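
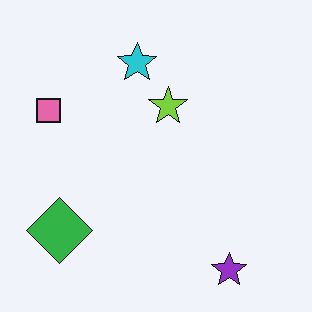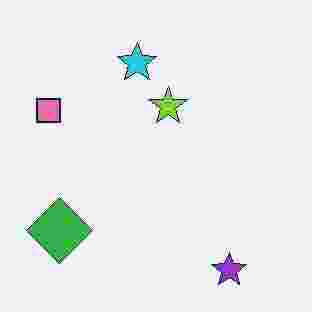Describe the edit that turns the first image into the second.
It was heavily JPEG-compressed with obvious blocking artifacts.

Blocky 8×8 compression artifacts appear around shape edges and the flat background shows ringing — characteristic JPEG degradation.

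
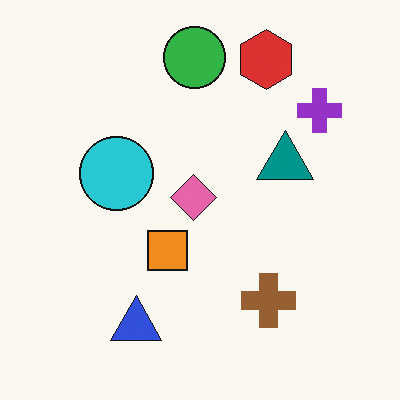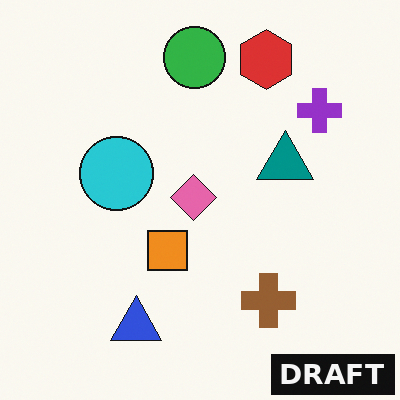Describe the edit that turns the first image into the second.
The transformation is: watermarked with the text "DRAFT" in the lower-right corner.

A dark label reading "DRAFT" appears in the lower-right corner.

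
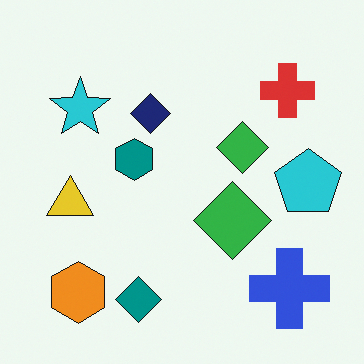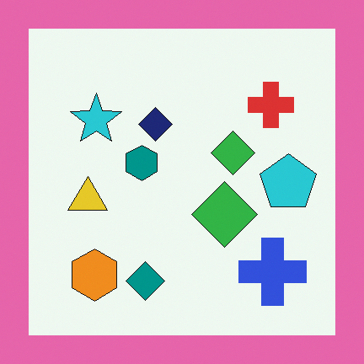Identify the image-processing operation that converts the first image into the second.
The second image is the first framed with a pink border.

A solid pink frame runs around the edge of the second image, with the content slightly shrunk inside it.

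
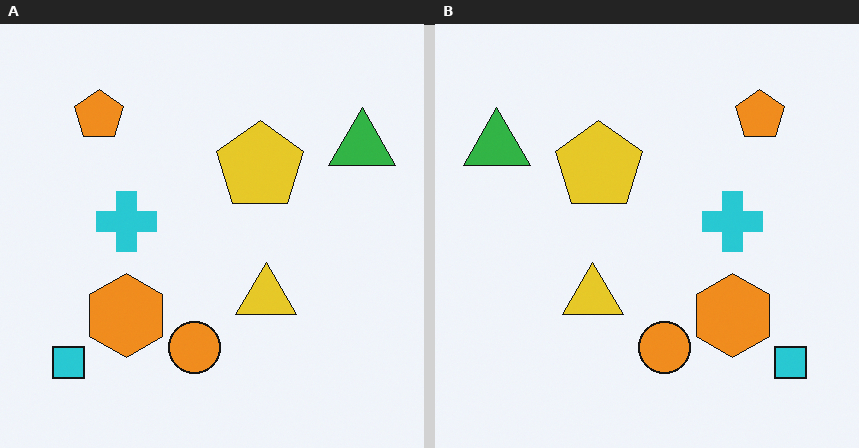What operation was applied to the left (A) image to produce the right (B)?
It was flipped horizontally (left ↔ right).

The green triangle is in the top-right of the left (A) image and the top-left of the right (B) — shapes on opposite sides of the vertical midline have swapped in a mirror flip.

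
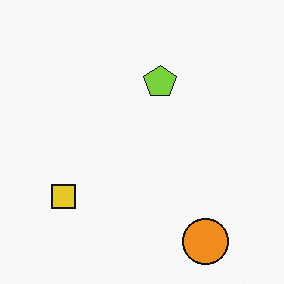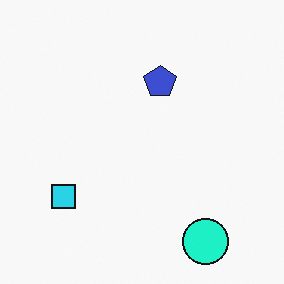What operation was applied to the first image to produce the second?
Hue-shifted noticeably.

Every shape's color has rotated by the same amount around the hue wheel — a uniform hue shift.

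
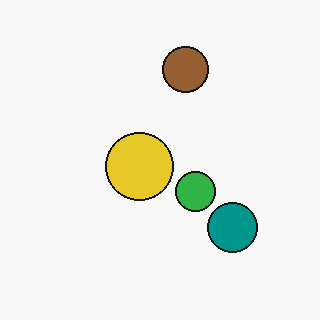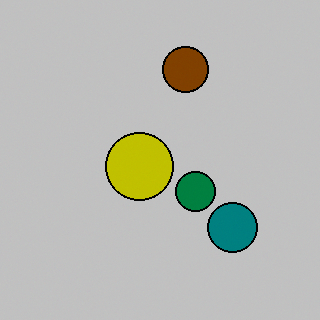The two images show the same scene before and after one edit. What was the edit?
It was heavily posterized to just a handful of flat colors.

Each flat color has snapped to a coarser quantized level — most visibly, the near-white background has dropped to a flat grey.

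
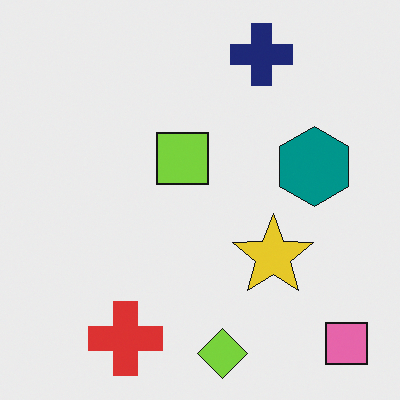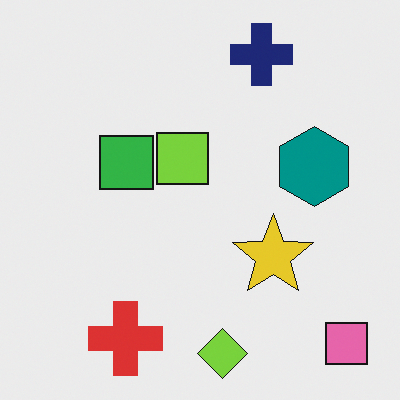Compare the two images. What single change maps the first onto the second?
Overlaid with an additional green square.

A green square appears in the second image that is absent from the first.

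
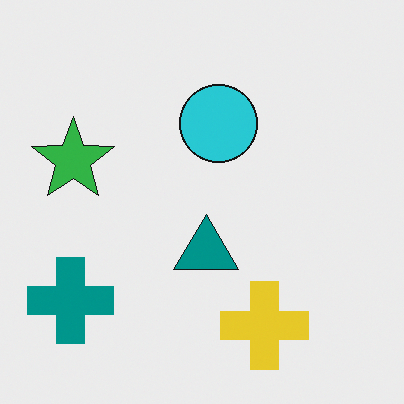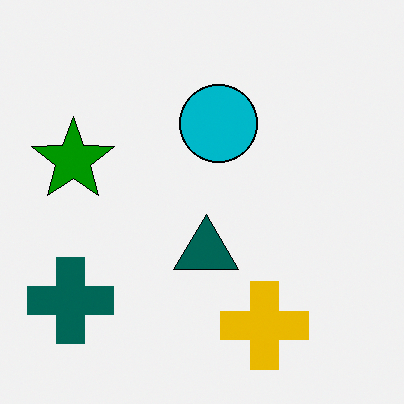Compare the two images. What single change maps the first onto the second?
This is the original image given much higher contrast.

Tones are pushed away from mid-grey across the whole image — a global contrast change.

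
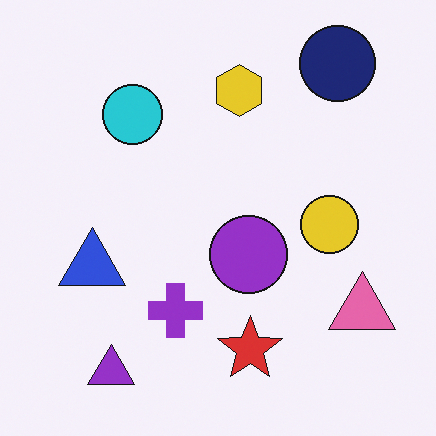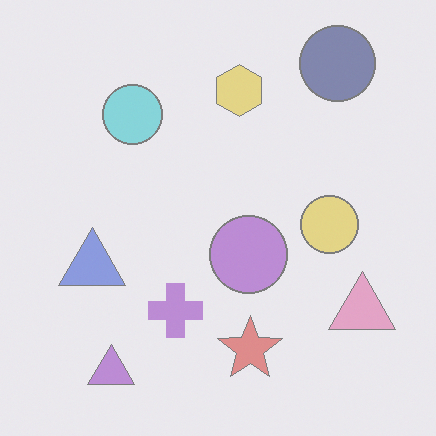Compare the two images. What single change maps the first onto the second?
It was given much lower contrast.

Tones are pushed toward mid-grey across the whole image — a global contrast change.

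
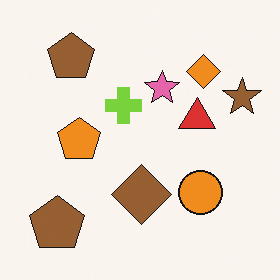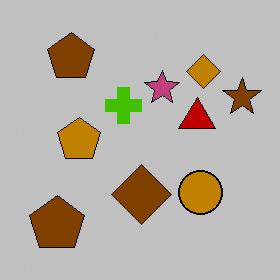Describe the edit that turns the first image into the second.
This is the original image heavily posterized to just a handful of flat colors.

Each flat color has snapped to a coarser quantized level — most visibly, the near-white background has dropped to a flat grey.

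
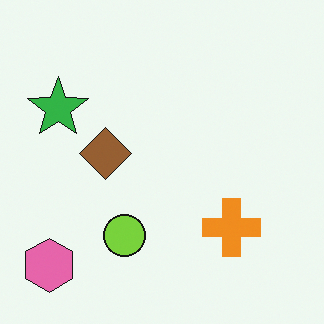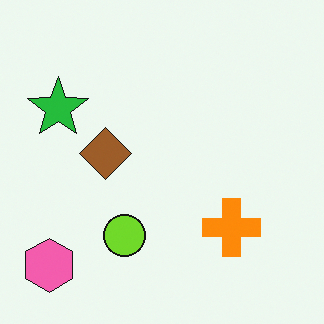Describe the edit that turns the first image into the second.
The transformation is: slightly oversaturated.

All colors are more vivid — a global saturation change.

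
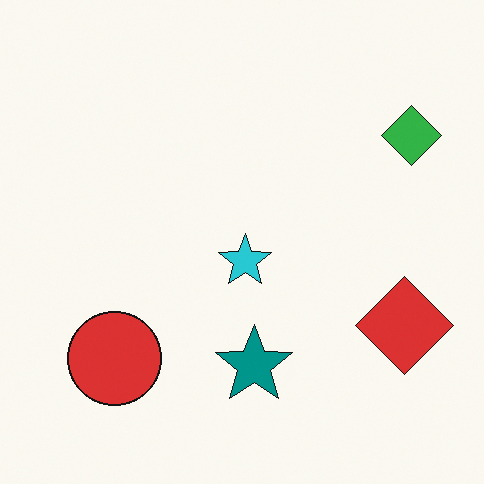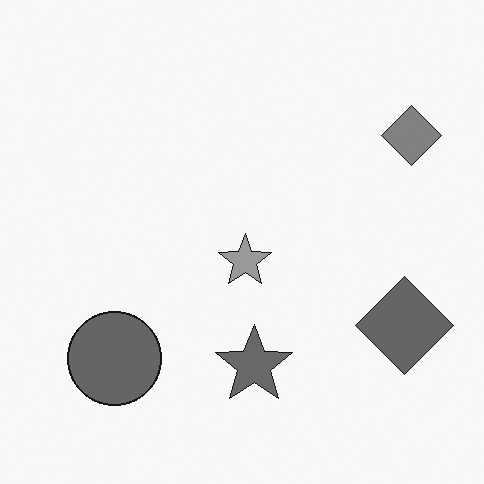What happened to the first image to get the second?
The second image is the first converted to grayscale.

All color is removed — every shape is now a shade of grey.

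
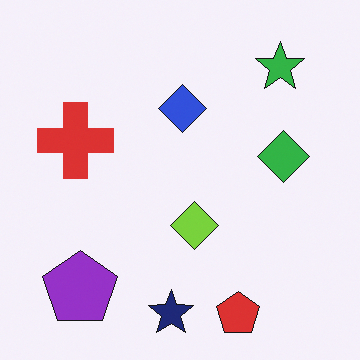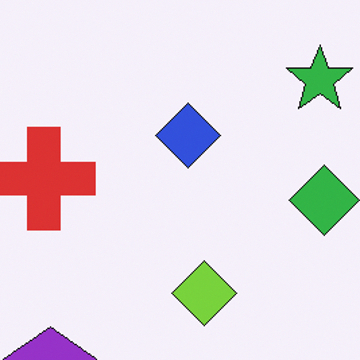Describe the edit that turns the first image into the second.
Cropped to a modestly smaller region and rescaled.

The visible shapes are larger and the field of view is narrower; shapes near the original edges may be partly or wholly outside the frame — a crop-and-rescale.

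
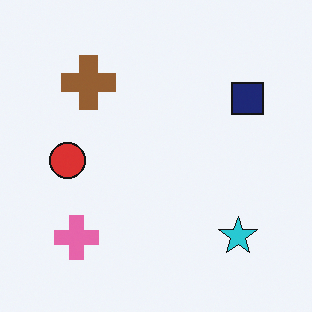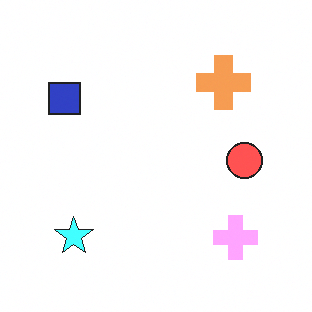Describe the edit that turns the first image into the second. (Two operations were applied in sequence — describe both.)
The transformation is: flipped horizontally (left ↔ right), then substantially brightened.

The navy square is in the top-right of the first image and the top-left of the second — shapes on opposite sides of the vertical midline have swapped in a mirror flip. Every pixel — background and shapes alike — is uniformly brightened.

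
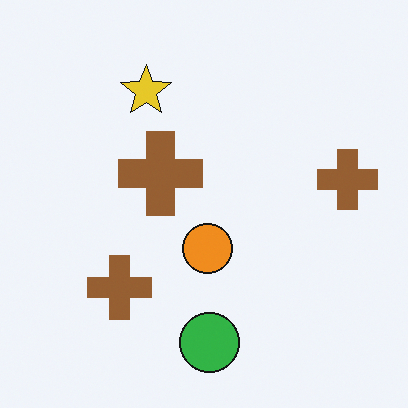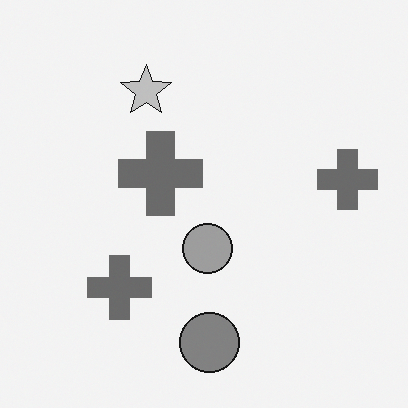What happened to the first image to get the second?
It was converted to grayscale.

All color is removed — every shape is now a shade of grey.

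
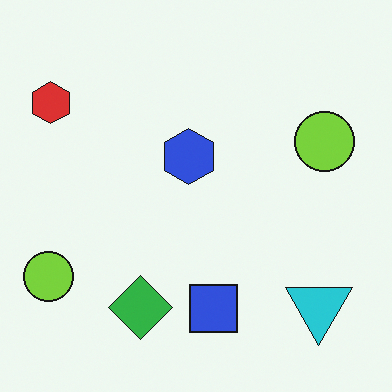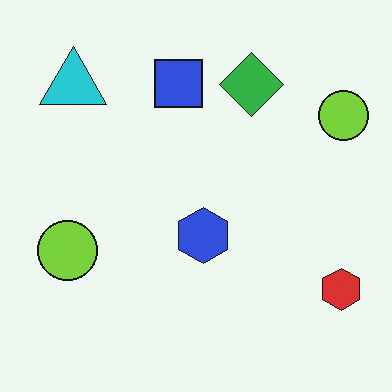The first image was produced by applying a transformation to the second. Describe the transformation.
This is the original image rotated 180°.

The red hexagon sits in the bottom-right of the second image and the top-left of the first — consistent with a whole-image 180° rotation.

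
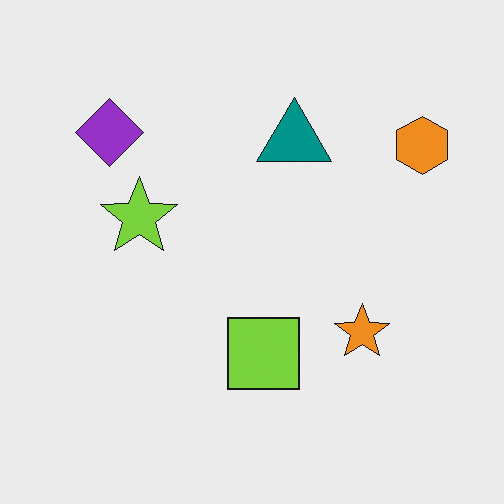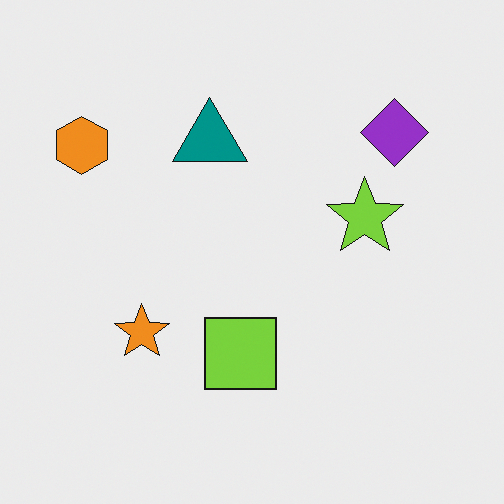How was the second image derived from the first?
The image was flipped horizontally (left ↔ right).

The orange hexagon is in the top-right of the first image and the top-left of the second — shapes on opposite sides of the vertical midline have swapped in a mirror flip.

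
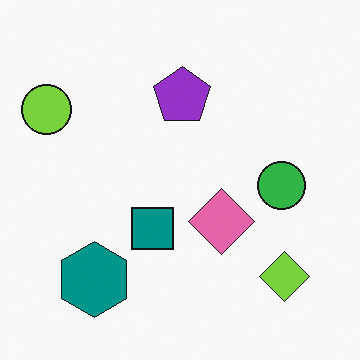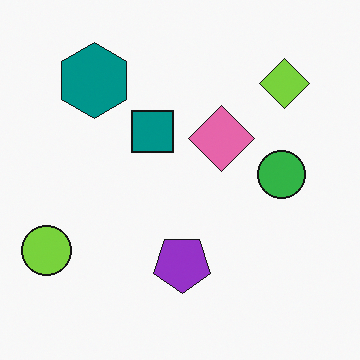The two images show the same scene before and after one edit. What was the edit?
The transformation is: flipped vertically (top ↔ bottom).

The teal hexagon is in the bottom-left of the first image and the top-left of the second — shapes on opposite sides of the horizontal midline have swapped in a mirror flip.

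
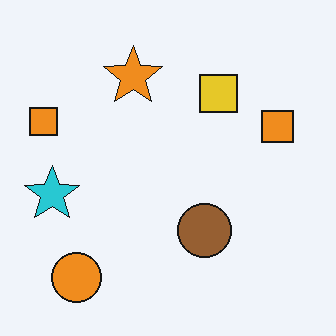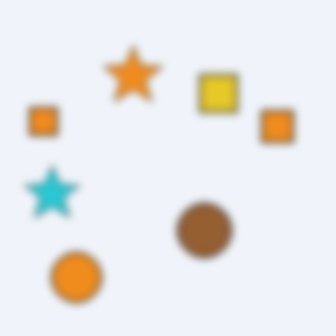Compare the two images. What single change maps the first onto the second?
The second image is the first noticeably gaussian-blurred.

Shape edges and outlines are uniformly softened across the whole image.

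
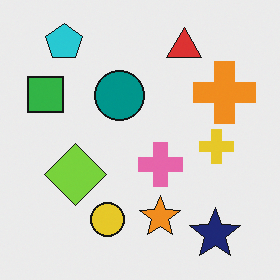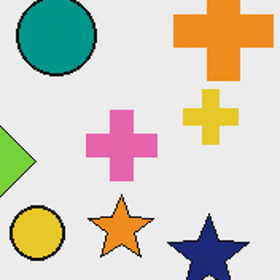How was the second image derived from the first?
The second image is the first cropped to a modestly smaller region and rescaled.

The visible shapes are larger and the field of view is narrower; shapes near the original edges may be partly or wholly outside the frame — a crop-and-rescale.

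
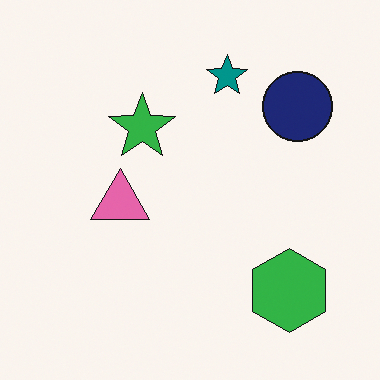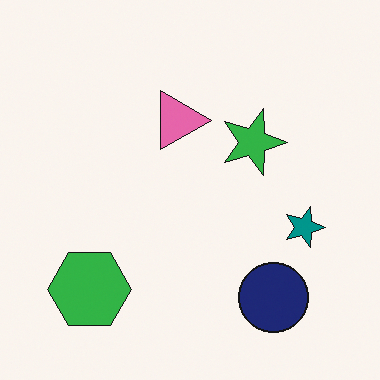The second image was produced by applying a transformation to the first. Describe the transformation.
The second image is the first rotated 90° clockwise.

The green hexagon sits in the bottom-right of the first image and the bottom-left of the second — consistent with a whole-image 90° clockwise rotation.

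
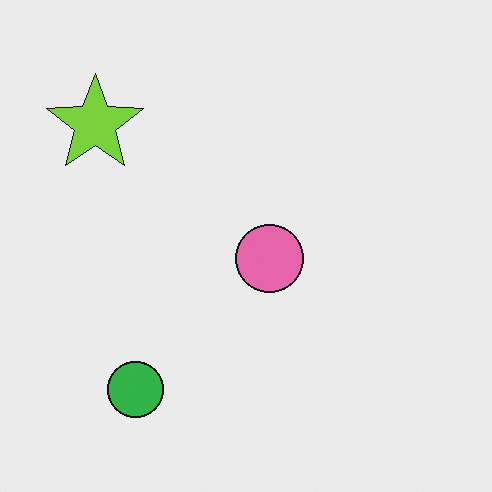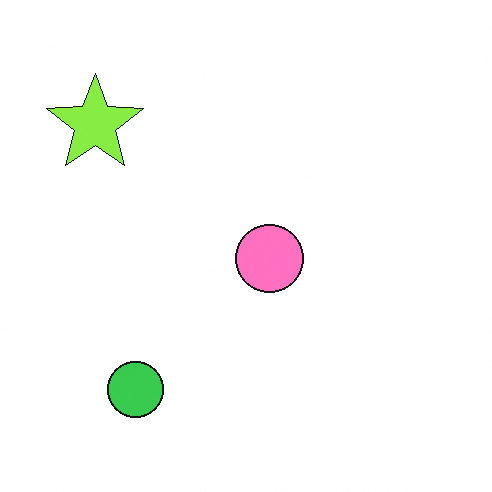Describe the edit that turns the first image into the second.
The transformation is: slightly brightened.

Every pixel — background and shapes alike — is uniformly brightened.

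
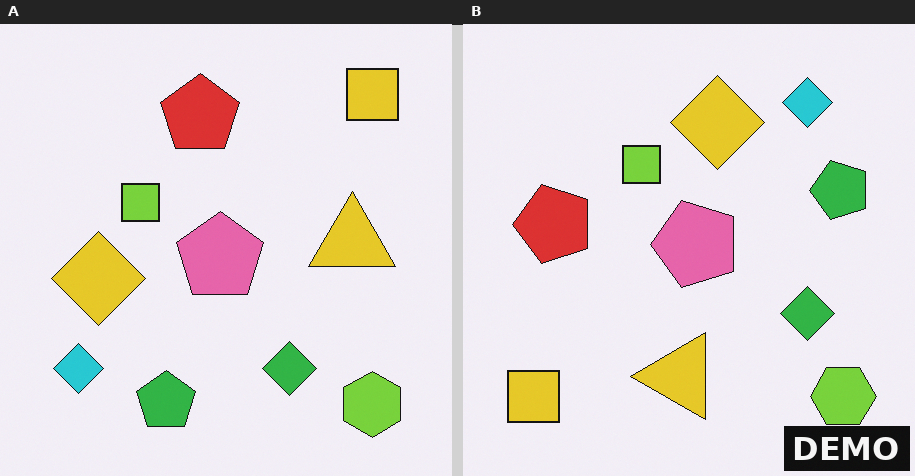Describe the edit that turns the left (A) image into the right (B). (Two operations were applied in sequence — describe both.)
The image was transposed (reflected across the top-left ↔ bottom-right diagonal), then watermarked with the text "DEMO" in the lower-right corner.

Shapes have swapped their row and column positions — what was in the top-right is now in the bottom-left — a diagonal reflection. A dark label reading "DEMO" appears in the lower-right corner.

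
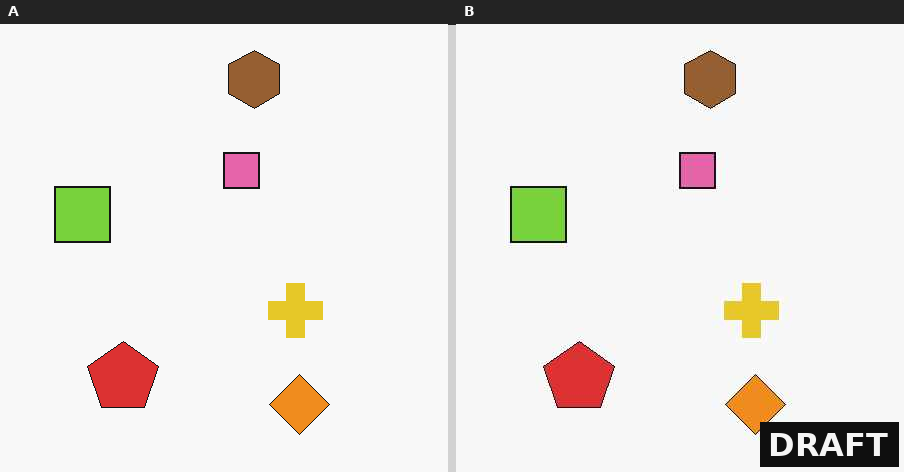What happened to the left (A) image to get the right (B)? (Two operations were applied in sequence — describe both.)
It was JPEG-compressed with visible artifacts, then watermarked with the text "DRAFT" in the lower-right corner.

Blocky 8×8 compression artifacts appear around shape edges and the flat background shows ringing — characteristic JPEG degradation. A dark label reading "DRAFT" appears in the lower-right corner.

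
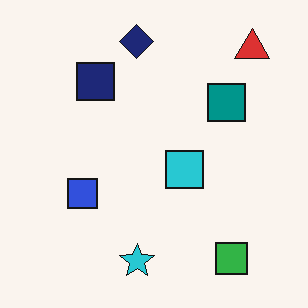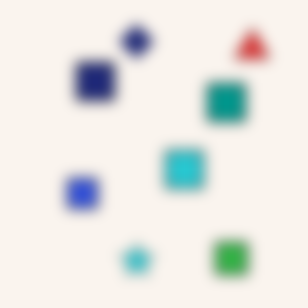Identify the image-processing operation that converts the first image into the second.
The second image is the first strongly gaussian-blurred.

Shape edges and outlines are uniformly softened across the whole image.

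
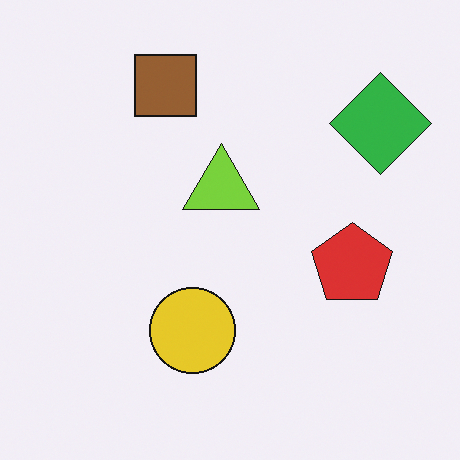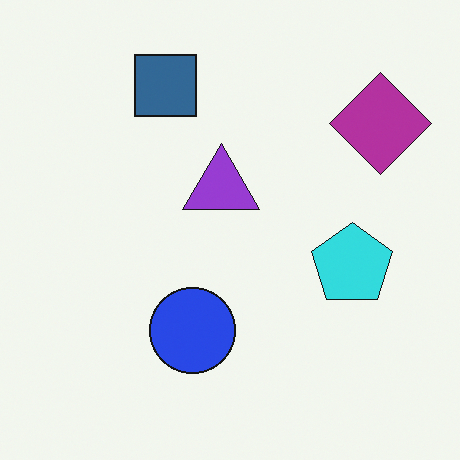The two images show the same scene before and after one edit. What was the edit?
The second image is the first hue-shifted by a large amount.

Every shape's color has rotated by the same amount around the hue wheel — a uniform hue shift.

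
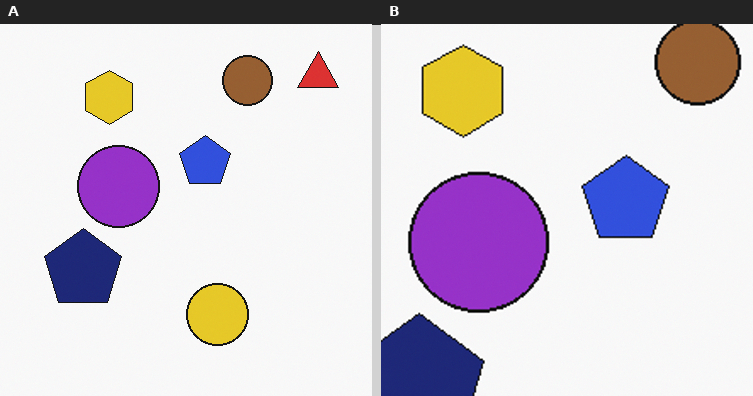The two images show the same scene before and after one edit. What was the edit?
The transformation is: cropped tightly and scaled back up.

The visible shapes are larger and the field of view is narrower; shapes near the original edges may be partly or wholly outside the frame — a crop-and-rescale.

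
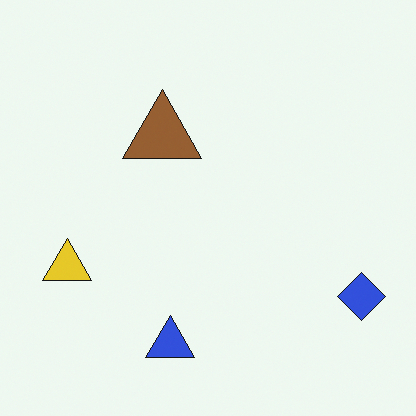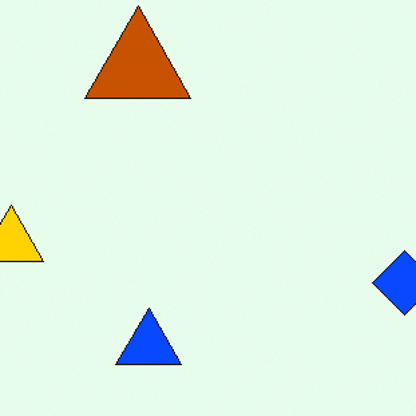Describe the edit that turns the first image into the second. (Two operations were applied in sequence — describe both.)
Made much more vivid (saturation change), then cropped slightly and scaled back up.

All colors are more vivid — a global saturation change. The visible shapes are larger and the field of view is narrower; shapes near the original edges may be partly or wholly outside the frame — a crop-and-rescale.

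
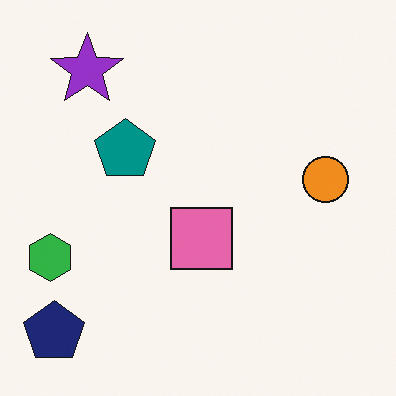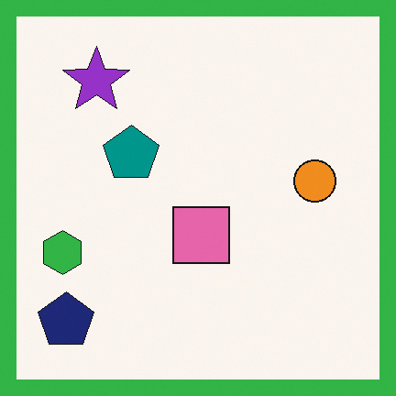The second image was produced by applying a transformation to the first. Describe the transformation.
This is the original image framed with a green border.

A solid green frame runs around the edge of the second image, with the content slightly shrunk inside it.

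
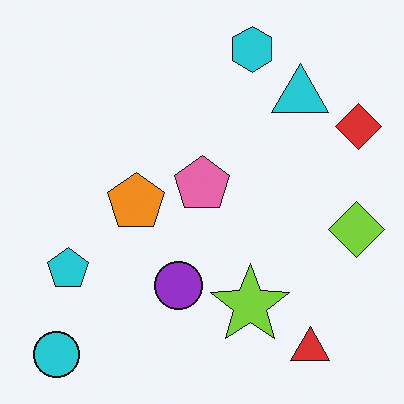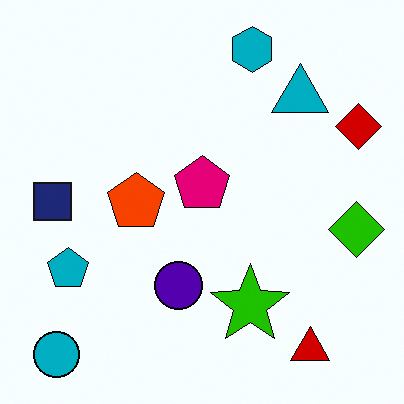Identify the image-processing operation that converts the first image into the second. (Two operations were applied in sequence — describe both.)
The second image is the first given much higher contrast, then overlaid with an additional navy square.

Tones are pushed away from mid-grey across the whole image — a global contrast change. A navy square appears in the second image that is absent from the first.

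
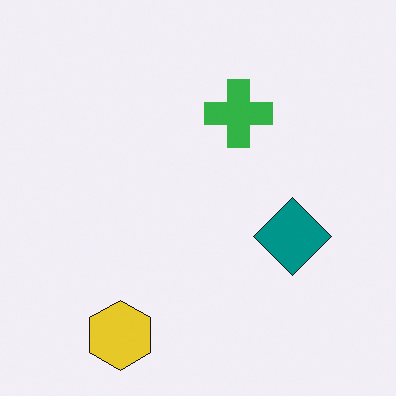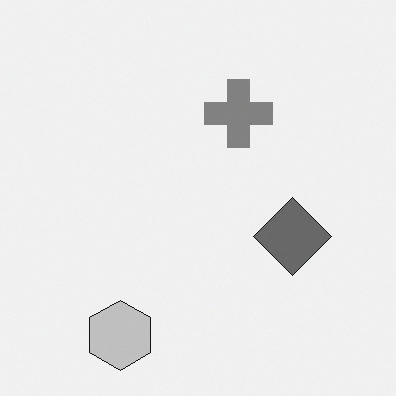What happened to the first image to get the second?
This is the original image converted to grayscale.

All color is removed — every shape is now a shade of grey.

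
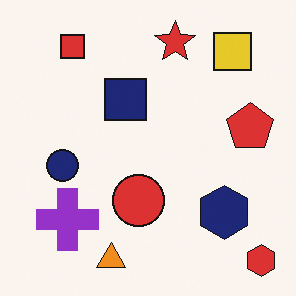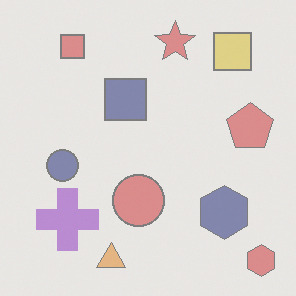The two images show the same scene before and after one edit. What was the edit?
The transformation is: given much lower contrast.

Tones are pushed toward mid-grey across the whole image — a global contrast change.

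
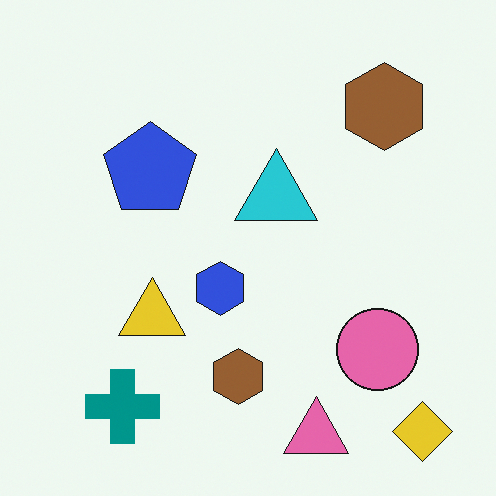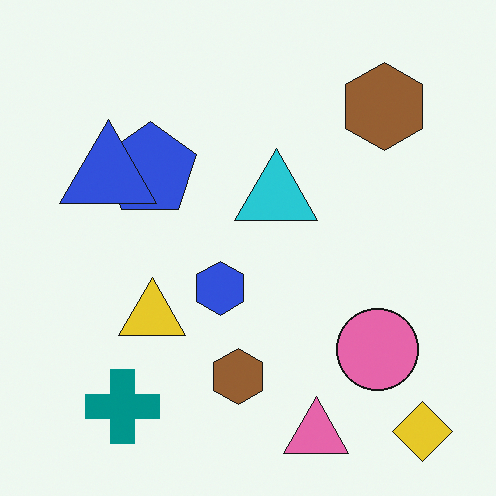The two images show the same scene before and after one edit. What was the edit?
This is the original image overlaid with an additional blue triangle.

A blue triangle appears in the second image that is absent from the first.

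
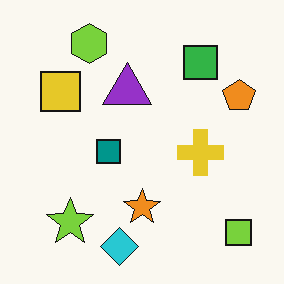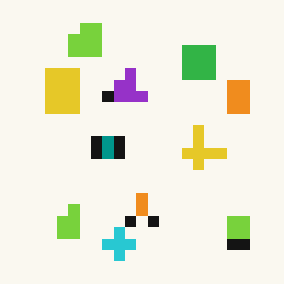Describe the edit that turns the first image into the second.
It was heavily pixelated into large blocks.

Shapes are reduced to large square blocks; fine edges and outlines are lost — a downscale-then-upscale (mosaic) effect.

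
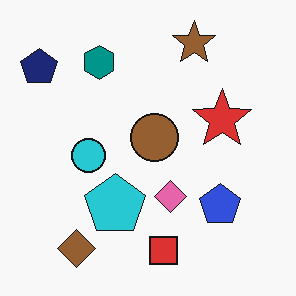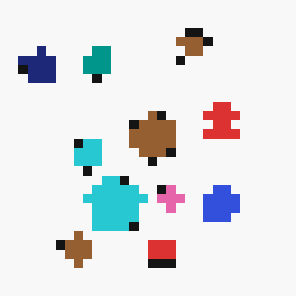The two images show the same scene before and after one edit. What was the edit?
The transformation is: heavily pixelated into large blocks.

Shapes are reduced to large square blocks; fine edges and outlines are lost — a downscale-then-upscale (mosaic) effect.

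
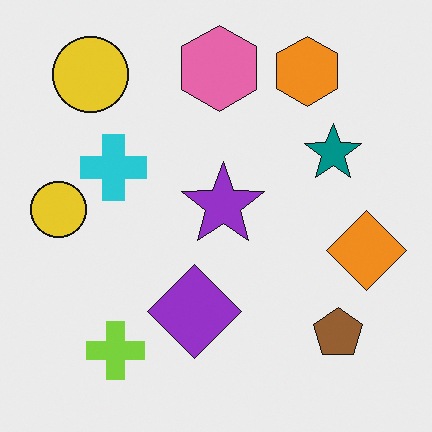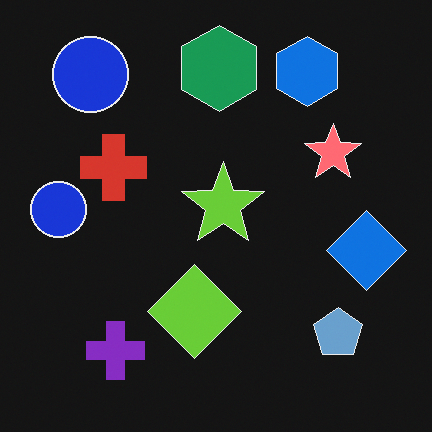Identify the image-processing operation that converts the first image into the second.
Color-inverted (negative).

The light background has become dark and every shape's color is its complement — a photographic negative.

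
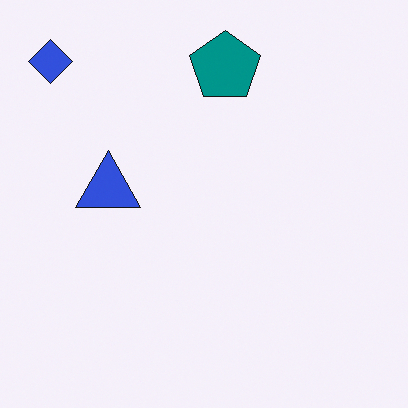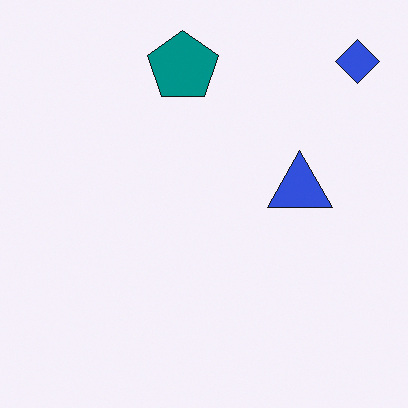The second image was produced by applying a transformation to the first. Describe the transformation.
The transformation is: flipped horizontally (left ↔ right).

The blue diamond is in the top-left of the first image and the top-right of the second — shapes on opposite sides of the vertical midline have swapped in a mirror flip.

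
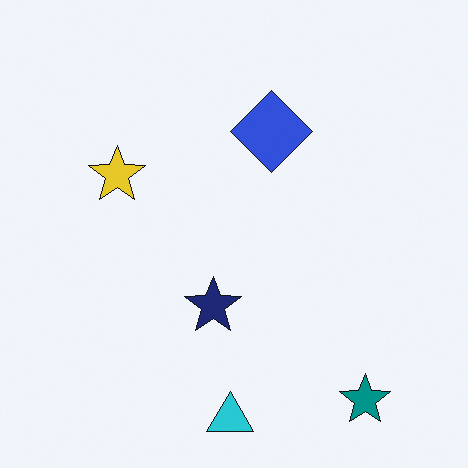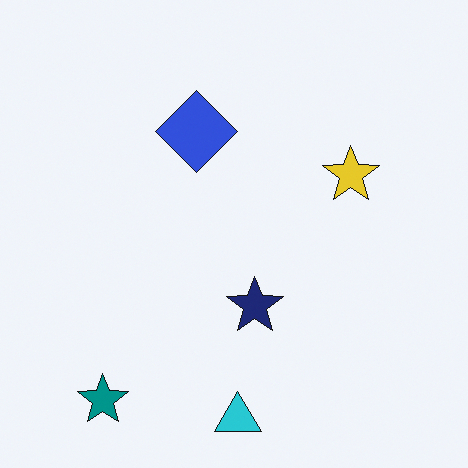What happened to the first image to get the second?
This is the original image flipped horizontally (left ↔ right).

The teal star is in the bottom-right of the first image and the bottom-left of the second — shapes on opposite sides of the vertical midline have swapped in a mirror flip.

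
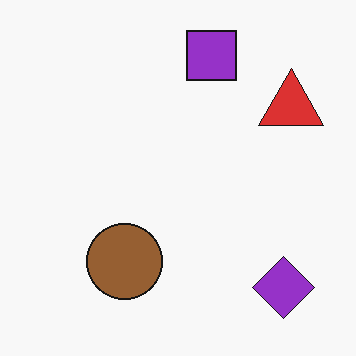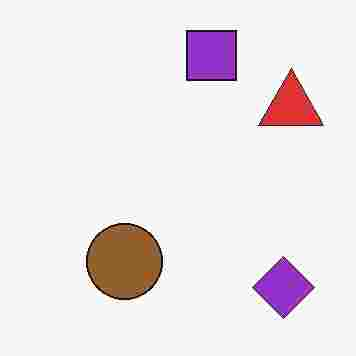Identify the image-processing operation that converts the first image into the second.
It was heavily JPEG-compressed with obvious blocking artifacts.

Blocky 8×8 compression artifacts appear around shape edges and the flat background shows ringing — characteristic JPEG degradation.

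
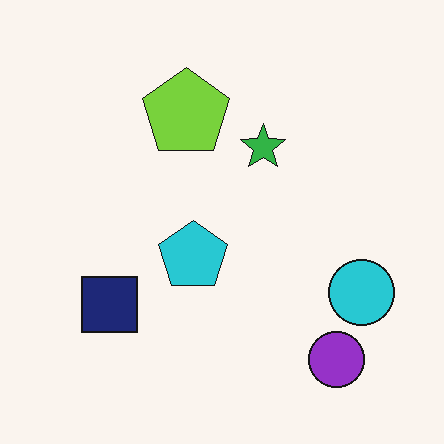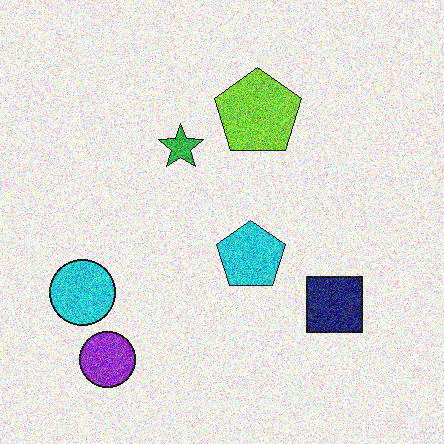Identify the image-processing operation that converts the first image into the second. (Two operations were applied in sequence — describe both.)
Flipped horizontally (left ↔ right), then degraded with strong gaussian noise.

The cyan circle is in the right of the first image and the left of the second — shapes on opposite sides of the vertical midline have swapped in a mirror flip. Random speckle covers the whole image, including the flat background.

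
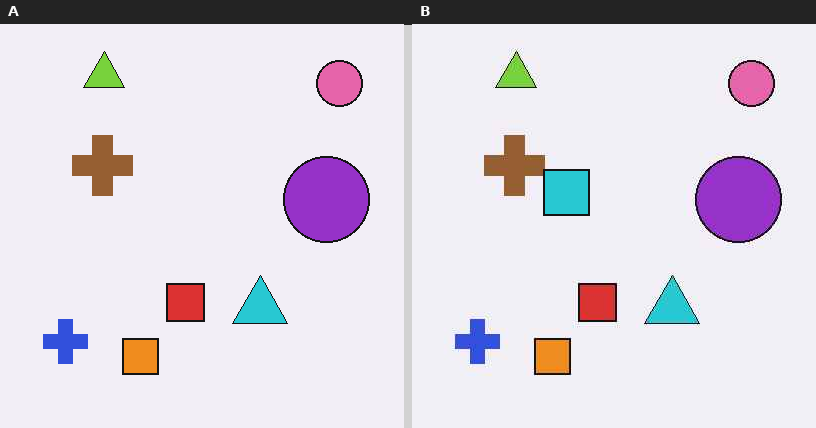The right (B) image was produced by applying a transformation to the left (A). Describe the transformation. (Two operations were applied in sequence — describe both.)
This is the original image given moderate JPEG compression, then overlaid with an additional cyan square.

Blocky 8×8 compression artifacts appear around shape edges and the flat background shows ringing — characteristic JPEG degradation. A cyan square appears in the right (B) image that is absent from the left (A).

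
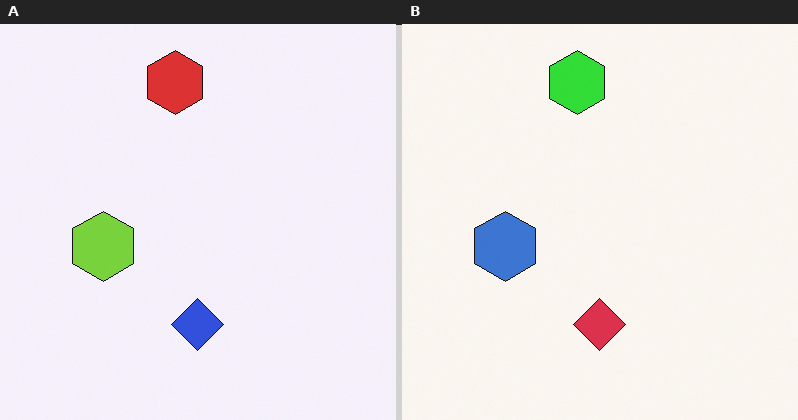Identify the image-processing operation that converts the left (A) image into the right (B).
This is the original image hue-shifted noticeably.

Every shape's color has rotated by the same amount around the hue wheel — a uniform hue shift.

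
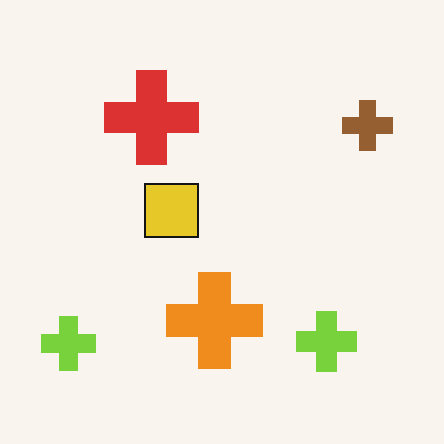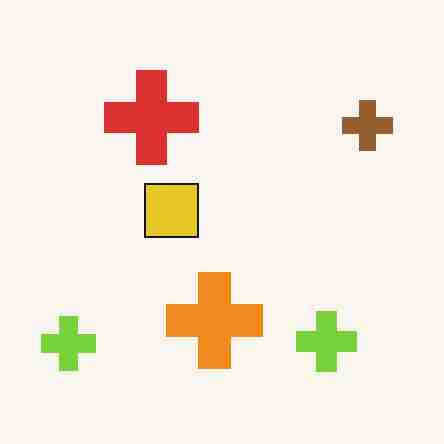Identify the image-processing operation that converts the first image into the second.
This is the original image heavily JPEG-compressed with obvious blocking artifacts.

Blocky 8×8 compression artifacts appear around shape edges and the flat background shows ringing — characteristic JPEG degradation.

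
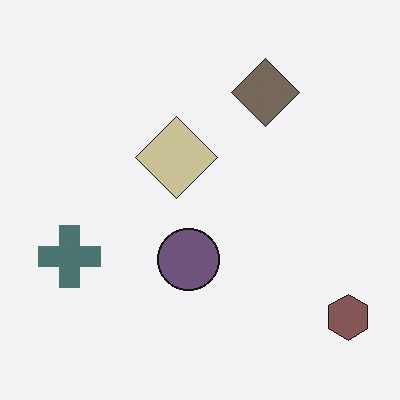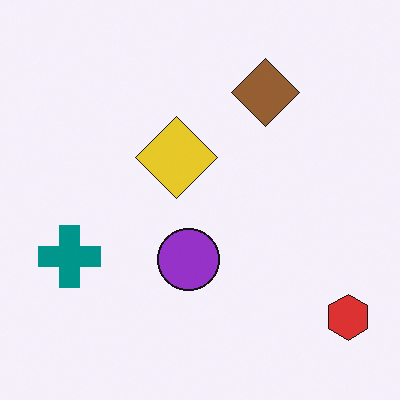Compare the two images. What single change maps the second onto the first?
Heavily desaturated.

All colors are more muted and greyish — a global saturation change.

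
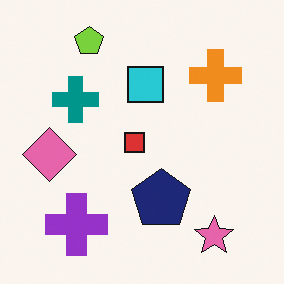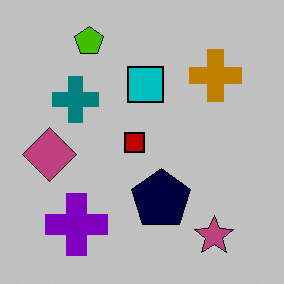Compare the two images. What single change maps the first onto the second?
Aggressively posterized.

Each flat color has snapped to a coarser quantized level — most visibly, the near-white background has dropped to a flat grey.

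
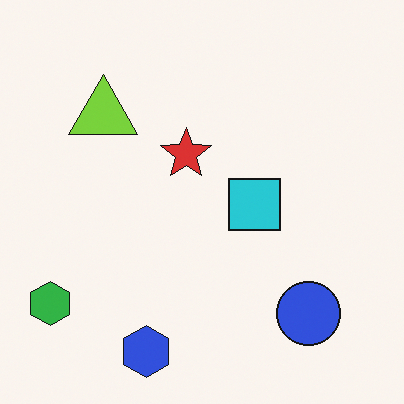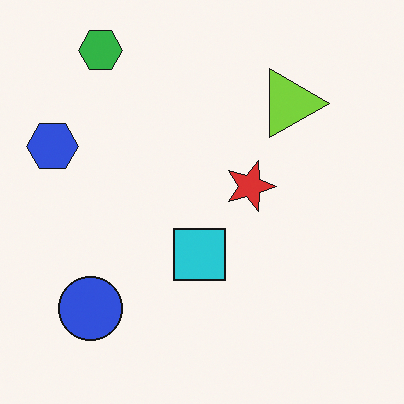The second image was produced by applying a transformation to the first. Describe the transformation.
Rotated 90° clockwise.

The green hexagon sits in the bottom-left of the first image and the top-left of the second — consistent with a whole-image 90° clockwise rotation.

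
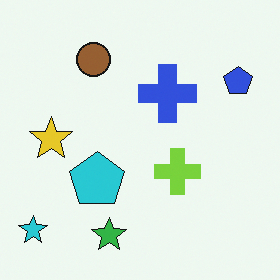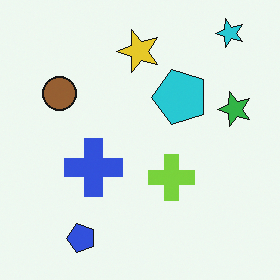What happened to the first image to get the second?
The second image is the first transposed (reflected across the top-left ↔ bottom-right diagonal).

Shapes have swapped their row and column positions — what was in the top-right is now in the bottom-left — a diagonal reflection.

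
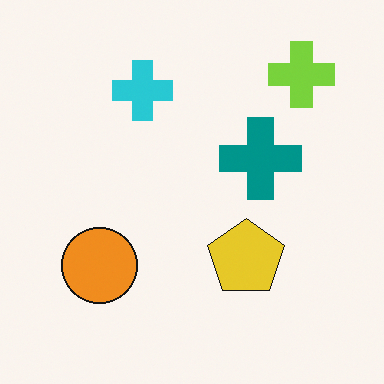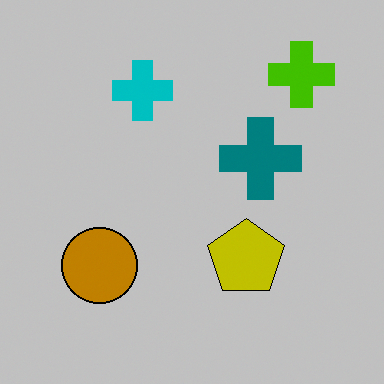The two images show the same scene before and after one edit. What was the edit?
Aggressively posterized.

Each flat color has snapped to a coarser quantized level — most visibly, the near-white background has dropped to a flat grey.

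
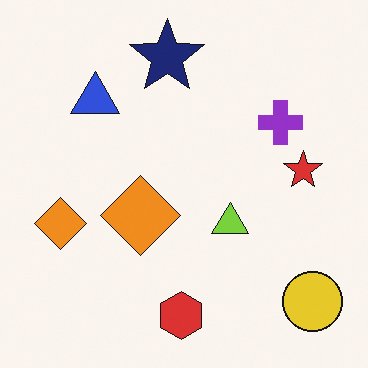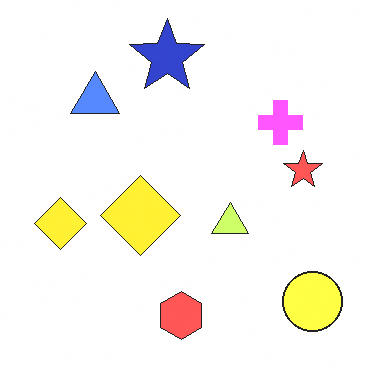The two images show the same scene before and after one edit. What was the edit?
The transformation is: brightened a lot.

Every pixel — background and shapes alike — is uniformly brightened.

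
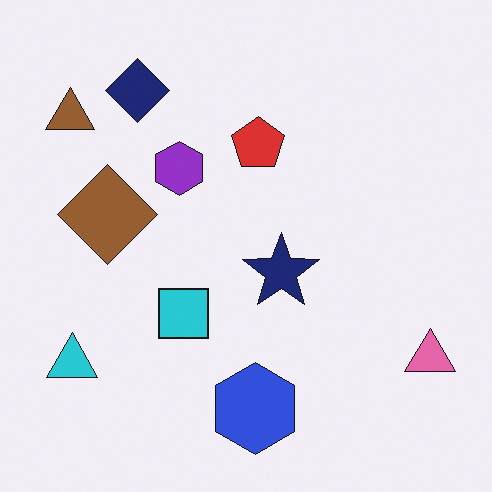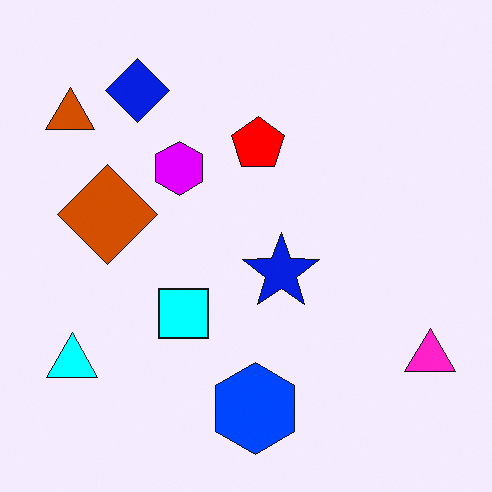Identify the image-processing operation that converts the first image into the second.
Heavily oversaturated.

All colors are more vivid — a global saturation change.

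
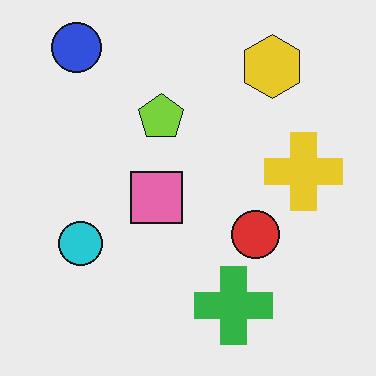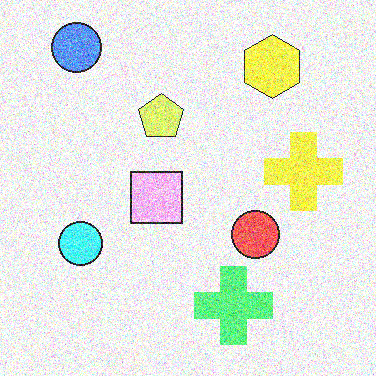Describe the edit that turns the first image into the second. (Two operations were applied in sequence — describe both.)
The image was brightened a lot, then degraded with strong gaussian noise.

Every pixel — background and shapes alike — is uniformly brightened. Random speckle covers the whole image, including the flat background.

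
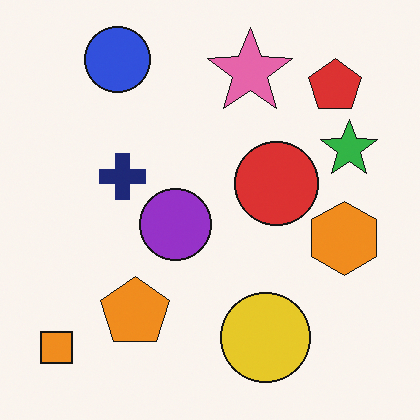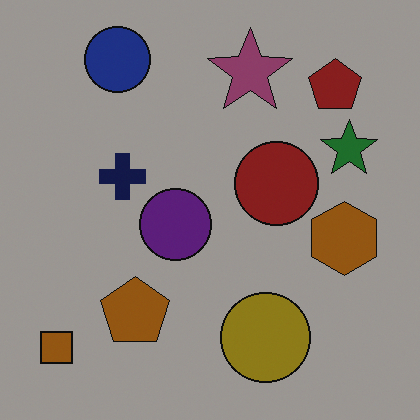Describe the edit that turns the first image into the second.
This is the original image substantially darkened.

Every pixel — background and shapes alike — is uniformly darkened.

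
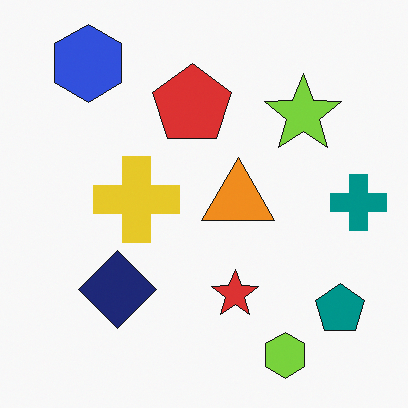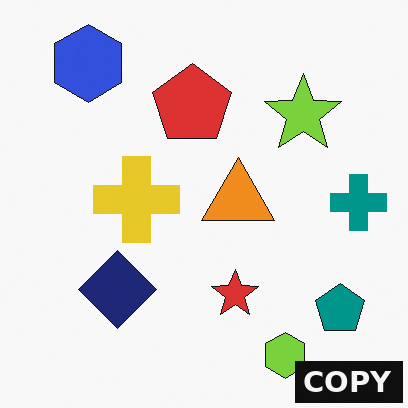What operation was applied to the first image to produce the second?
It was watermarked with the text "COPY" in the lower-right corner.

A dark label reading "COPY" appears in the lower-right corner.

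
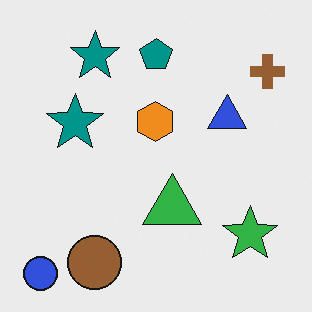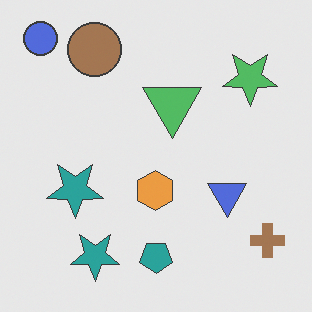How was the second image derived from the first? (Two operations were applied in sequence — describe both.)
Given slightly reduced contrast, then flipped vertically (top ↔ bottom).

Tones are pushed toward mid-grey across the whole image — a global contrast change. The blue circle is in the bottom-left of the first image and the top-left of the second — shapes on opposite sides of the horizontal midline have swapped in a mirror flip.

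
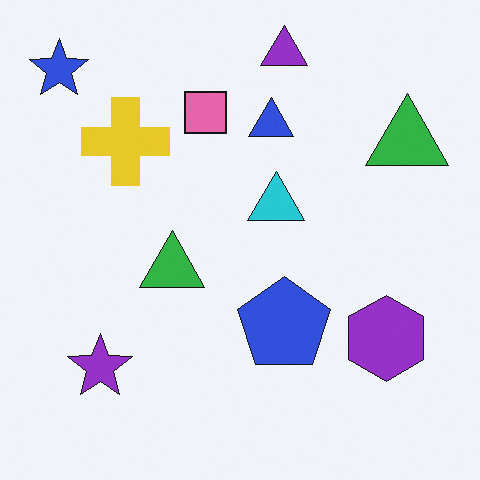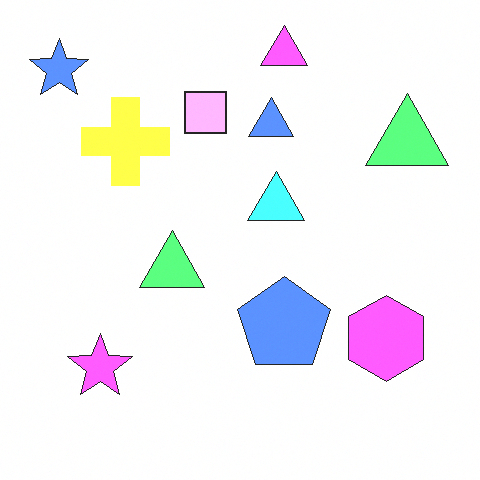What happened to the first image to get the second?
The transformation is: brightened a lot.

Every pixel — background and shapes alike — is uniformly brightened.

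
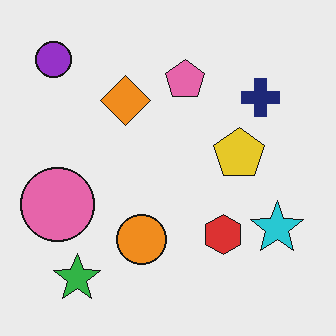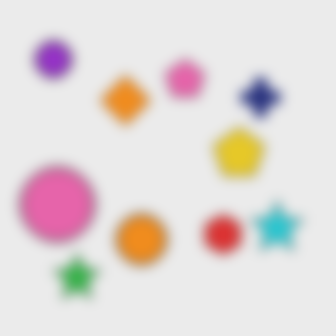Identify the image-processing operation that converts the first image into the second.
The second image is the first heavily blurred.

Shape edges and outlines are uniformly softened across the whole image.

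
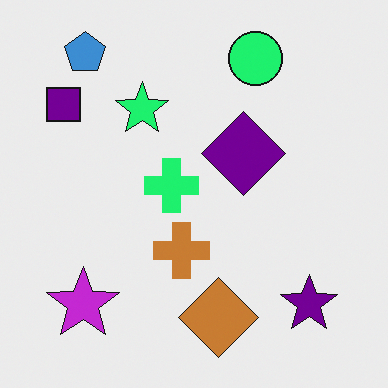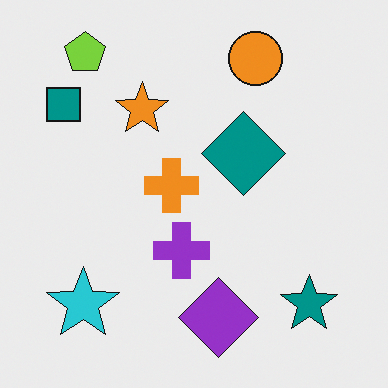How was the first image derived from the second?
The transformation is: hue-shifted noticeably.

Every shape's color has rotated by the same amount around the hue wheel — a uniform hue shift.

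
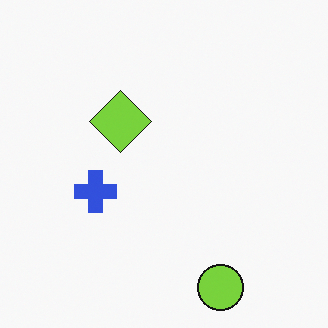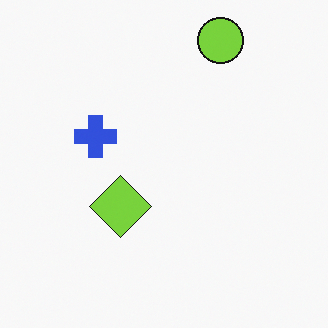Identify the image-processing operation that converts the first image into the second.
The transformation is: flipped vertically (top ↔ bottom).

The lime circle is in the bottom-right of the first image and the top-right of the second — shapes on opposite sides of the horizontal midline have swapped in a mirror flip.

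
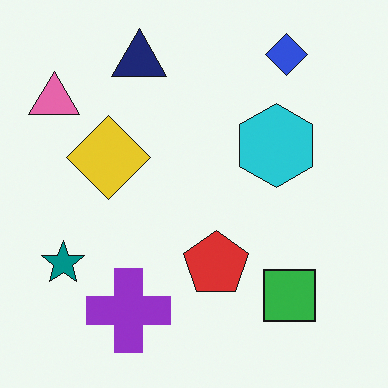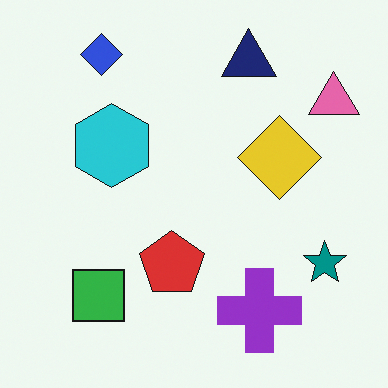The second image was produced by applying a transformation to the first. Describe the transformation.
It was flipped horizontally (left ↔ right).

The pink triangle is in the top-left of the first image and the top-right of the second — shapes on opposite sides of the vertical midline have swapped in a mirror flip.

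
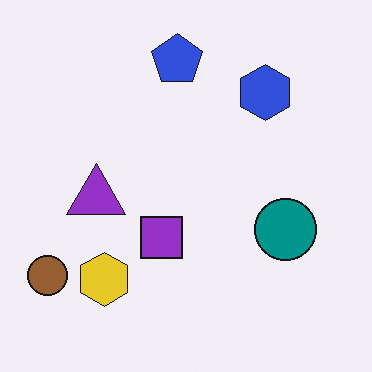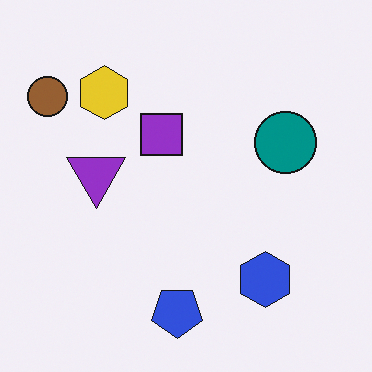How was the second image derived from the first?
This is the original image flipped vertically (top ↔ bottom).

The blue pentagon is in the top of the first image and the bottom of the second — shapes on opposite sides of the horizontal midline have swapped in a mirror flip.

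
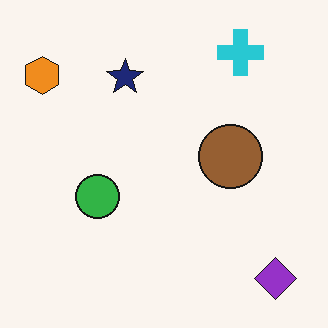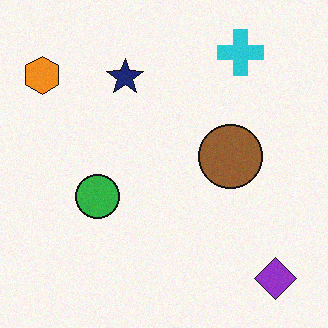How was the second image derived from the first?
The second image is the first degraded with subtle gaussian noise.

Random speckle covers the whole image, including the flat background.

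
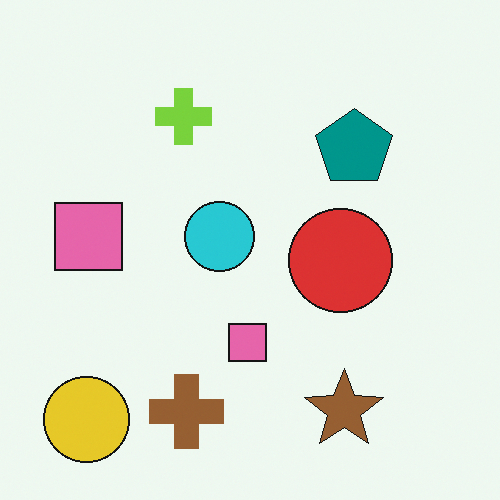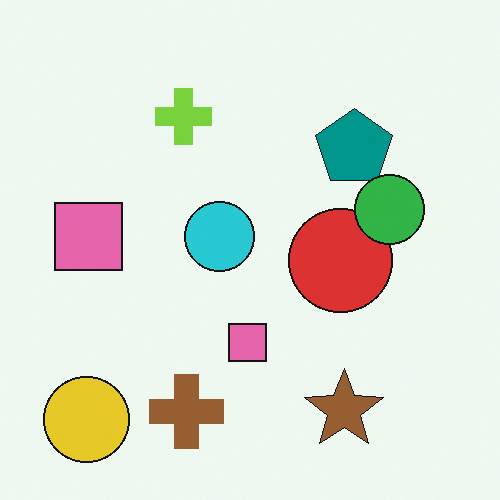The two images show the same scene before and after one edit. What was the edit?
The second image is the first overlaid with an additional green circle.

A green circle appears in the second image that is absent from the first.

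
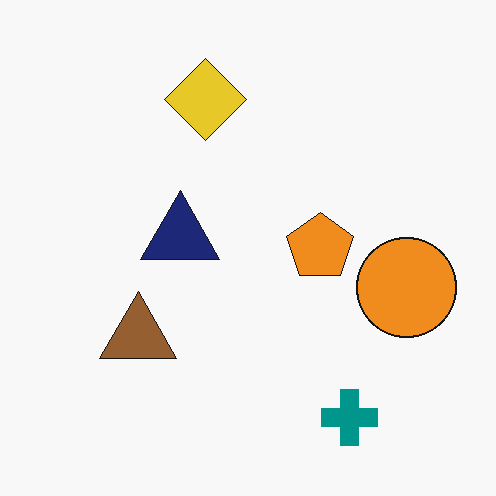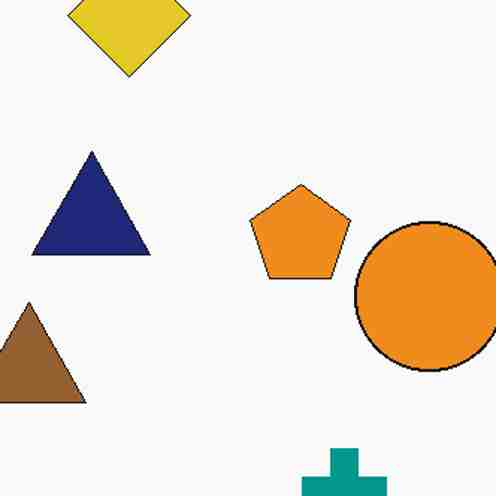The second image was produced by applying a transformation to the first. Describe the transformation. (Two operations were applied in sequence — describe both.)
Cropped slightly and scaled back up, then degraded with heavy JPEG compression.

The visible shapes are larger and the field of view is narrower; shapes near the original edges may be partly or wholly outside the frame — a crop-and-rescale. Blocky 8×8 compression artifacts appear around shape edges and the flat background shows ringing — characteristic JPEG degradation.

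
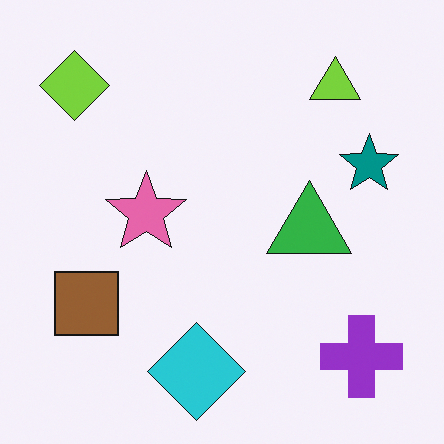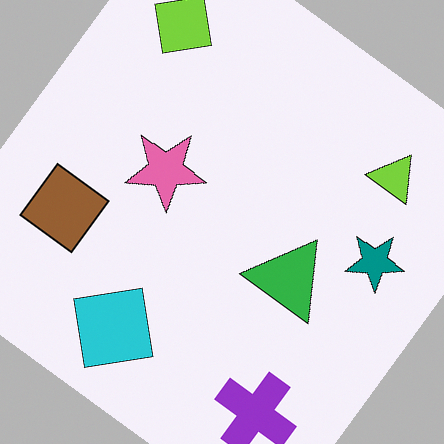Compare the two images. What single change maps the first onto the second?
The image was rotated clockwise by a large amount — several tens of degrees.

Every shape is tilted by the same angle and the image corners show triangular fill wedges — a whole-image rotation by a non-right angle.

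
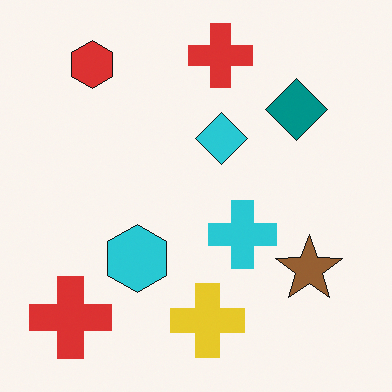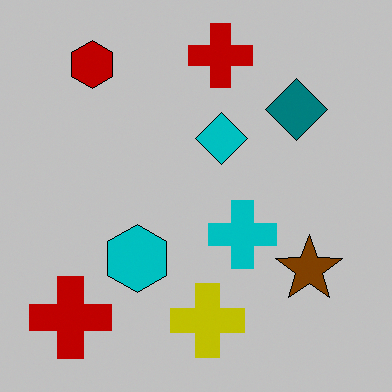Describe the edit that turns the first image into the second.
The transformation is: heavily posterized to just a handful of flat colors.

Each flat color has snapped to a coarser quantized level — most visibly, the near-white background has dropped to a flat grey.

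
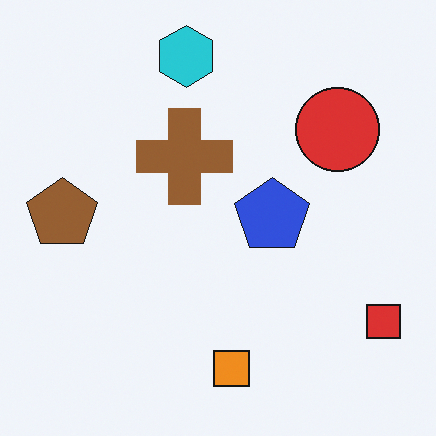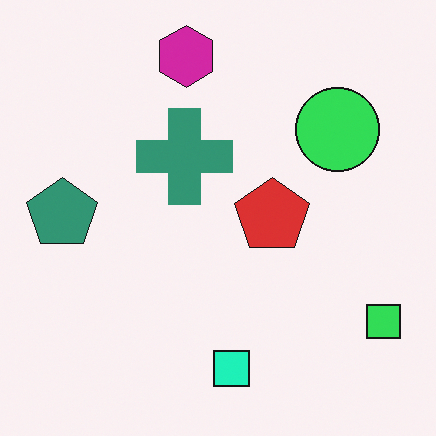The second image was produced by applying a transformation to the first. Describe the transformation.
The image was hue-shifted noticeably.

Every shape's color has rotated by the same amount around the hue wheel — a uniform hue shift.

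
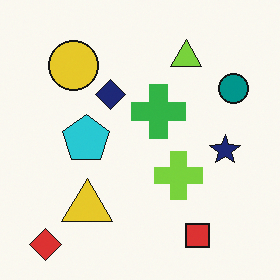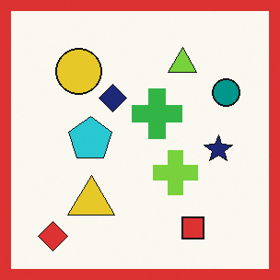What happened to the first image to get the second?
This is the original image framed with a red border.

A solid red frame runs around the edge of the second image, with the content slightly shrunk inside it.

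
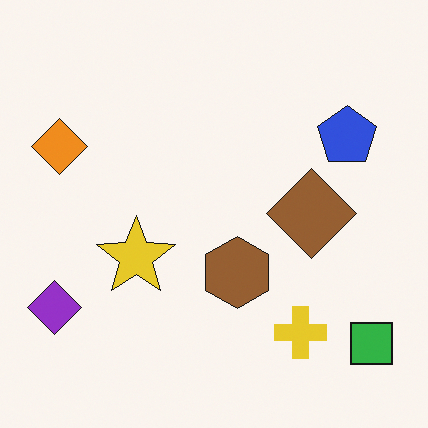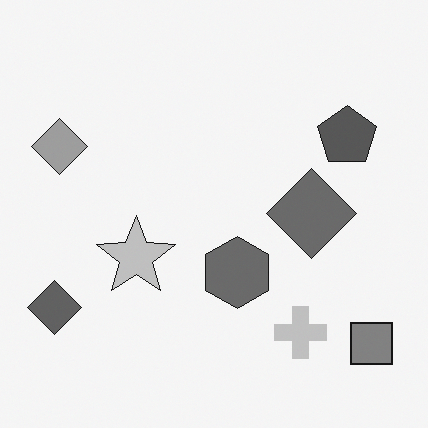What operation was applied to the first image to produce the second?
The image was converted to grayscale.

All color is removed — every shape is now a shade of grey.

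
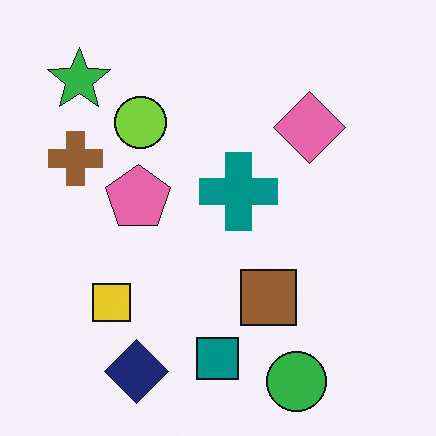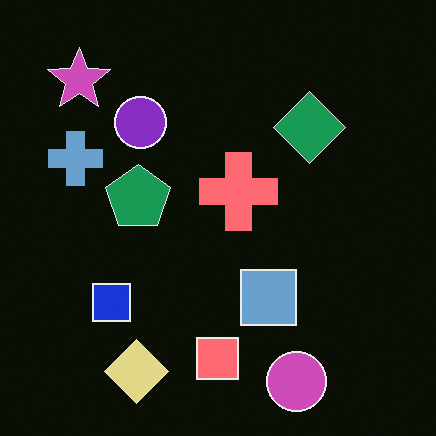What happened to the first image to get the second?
It was color-inverted (negative).

The light background has become dark and every shape's color is its complement — a photographic negative.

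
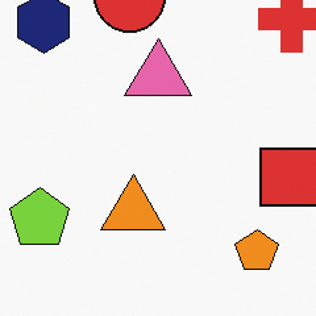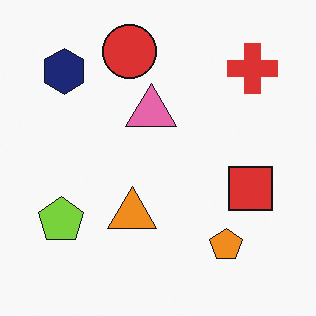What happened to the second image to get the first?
The image was cropped to a modestly smaller region and rescaled.

The visible shapes are larger and the field of view is narrower; shapes near the original edges may be partly or wholly outside the frame — a crop-and-rescale.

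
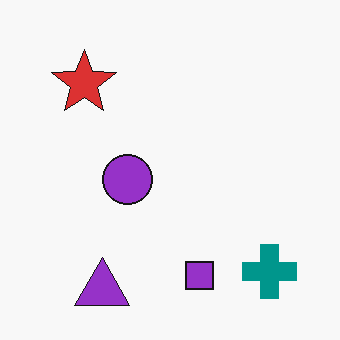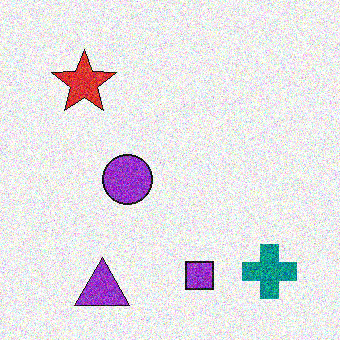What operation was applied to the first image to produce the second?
It was degraded with heavy additive noise.

Random speckle covers the whole image, including the flat background.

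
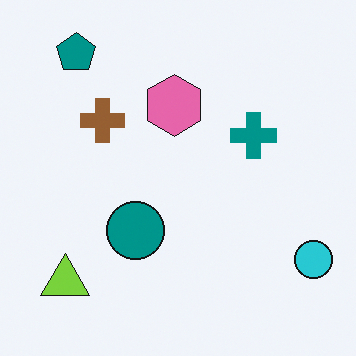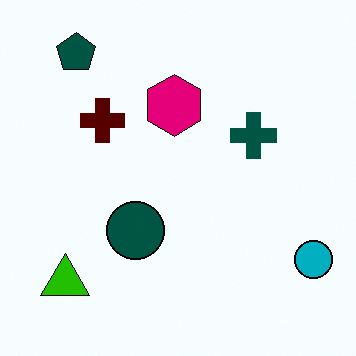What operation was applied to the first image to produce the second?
This is the original image boosted in contrast.

Tones are pushed away from mid-grey across the whole image — a global contrast change.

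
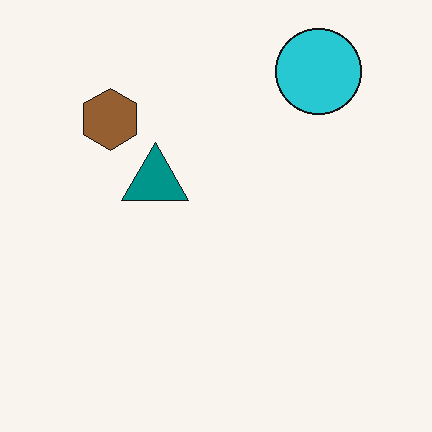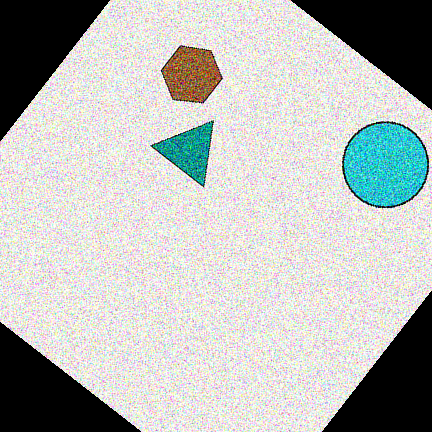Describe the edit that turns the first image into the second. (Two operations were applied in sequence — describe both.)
It was degraded with a thick layer of grain, then rotated clockwise by a large amount — several tens of degrees.

Random speckle covers the whole image, including the flat background. Every shape is tilted by the same angle and the image corners show triangular fill wedges — a whole-image rotation by a non-right angle.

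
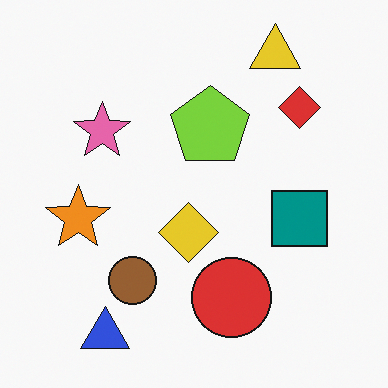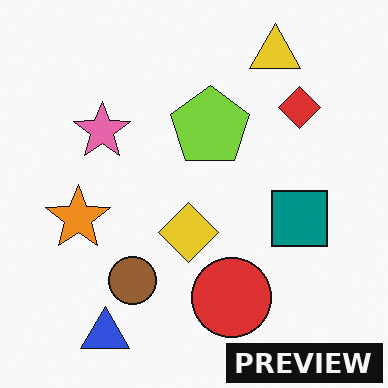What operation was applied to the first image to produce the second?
Watermarked with the text "PREVIEW" in the lower-right corner.

A dark label reading "PREVIEW" appears in the lower-right corner.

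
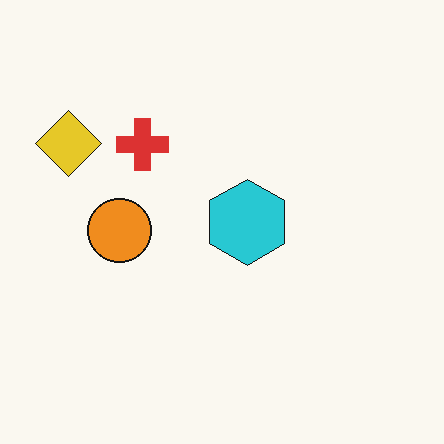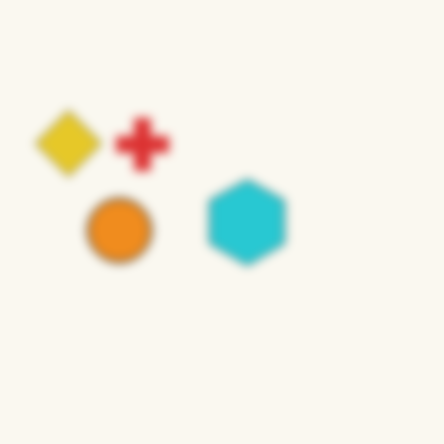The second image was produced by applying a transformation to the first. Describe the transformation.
The transformation is: strongly gaussian-blurred.

Shape edges and outlines are uniformly softened across the whole image.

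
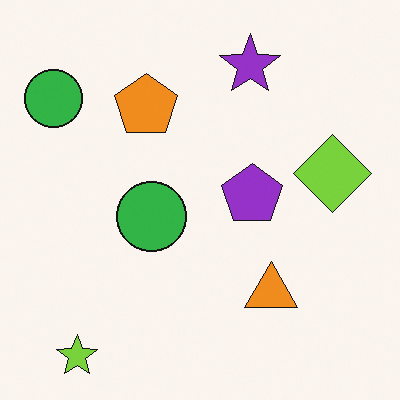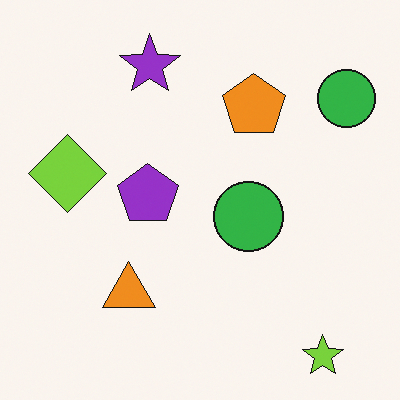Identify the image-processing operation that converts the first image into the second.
It was flipped horizontally (left ↔ right).

The lime diamond is in the right of the first image and the left of the second — shapes on opposite sides of the vertical midline have swapped in a mirror flip.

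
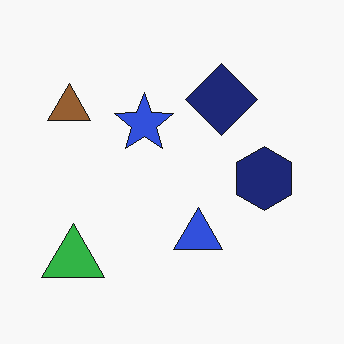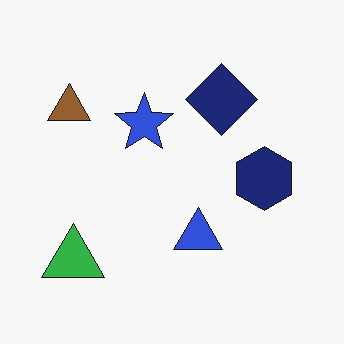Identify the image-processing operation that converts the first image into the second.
Given moderate JPEG compression.

Blocky 8×8 compression artifacts appear around shape edges and the flat background shows ringing — characteristic JPEG degradation.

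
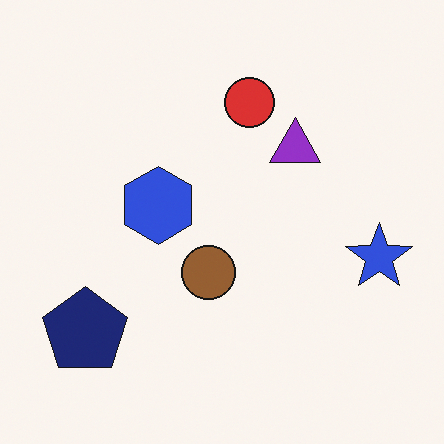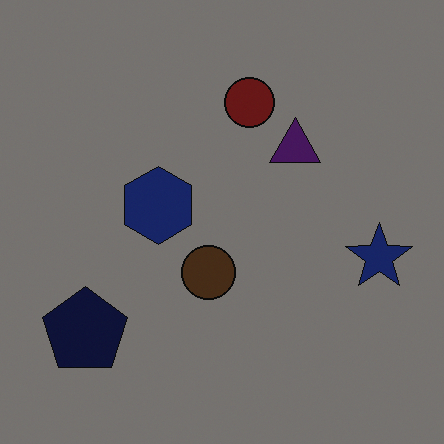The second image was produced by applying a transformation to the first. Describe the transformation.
This is the original image noticeably darkened.

Every pixel — background and shapes alike — is uniformly darkened.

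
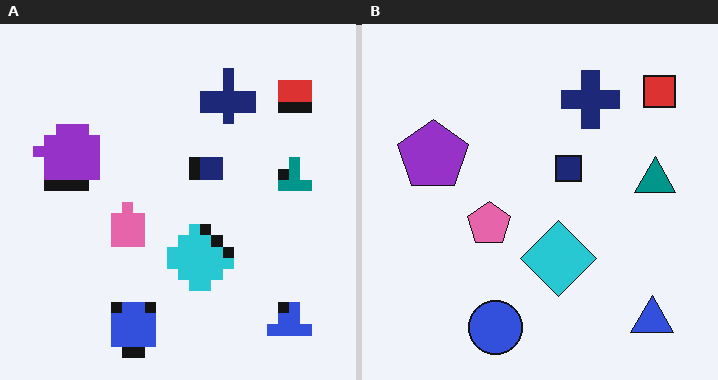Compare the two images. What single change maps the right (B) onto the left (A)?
The left (A) image is the right (B) coarsely pixelated.

Shapes are reduced to large square blocks; fine edges and outlines are lost — a downscale-then-upscale (mosaic) effect.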